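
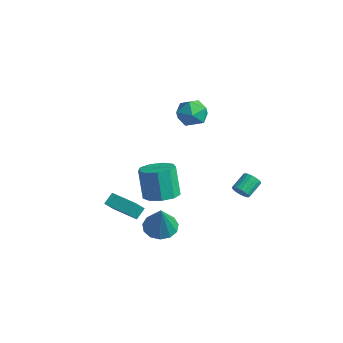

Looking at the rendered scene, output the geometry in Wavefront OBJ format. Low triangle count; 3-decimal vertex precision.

v 2.475 1.582 -0.849
v 2.681 1.866 -1.246
v 2.491 2.783 -0.688
v 2.285 2.498 -0.291
v 2.453 1.853 -1.303
v 2.262 2.77 -0.746
v 2.229 1.787 -1.271
v 2.038 2.704 -0.713
v 2.054 1.68 -1.154
v 1.863 2.597 -0.597
v 1.962 1.553 -0.978
v 1.771 2.47 -0.42
v 1.972 1.432 -0.775
v 1.781 2.349 -0.218
v 2.082 1.341 -0.588
v 1.891 2.258 -0.03
v 2.269 1.297 -0.452
v 2.079 2.214 0.106
v 2.498 1.31 -0.394
v 2.307 2.227 0.163
v 2.722 1.376 -0.427
v 2.531 2.293 0.131
v 2.897 1.483 -0.543
v 2.706 2.4 0.014
v 2.989 1.61 -0.72
v 2.798 2.527 -0.162
v 2.979 1.731 -0.922
v 2.788 2.648 -0.365
v 2.869 1.822 -1.11
v 2.678 2.739 -0.552
v -1.401 -0.54 -2.396
v -0.724 0.178 -2.233
v -1.282 0.299 -0.442
v -1.959 -0.42 -0.604
v -1.316 0.455 -2.436
v -1.874 0.576 -0.645
v -1.947 0.267 -2.62
v -2.505 0.388 -0.829
v -2.323 -0.299 -2.699
v -2.881 -0.178 -0.908
v -2.268 -0.978 -2.636
v -2.825 -0.857 -0.845
v -1.807 -1.452 -2.46
v -2.364 -1.331 -0.669
v -1.156 -1.5 -2.255
v -1.714 -1.379 -0.463
v -0.62 -1.098 -2.115
v -1.178 -0.977 -0.324
v -0.45 -0.436 -2.106
v -1.007 -0.315 -0.315
v 1.715 -2.923 -1.927
v 2.371 -3.419 -2.318
v 2.425 -3.417 -0.113
v 2.561 -2.946 -2.264
v 2.482 -2.465 -2.103
v 2.16 -2.13 -1.886
v 1.696 -2.047 -1.682
v 1.239 -2.242 -1.556
v 0.933 -2.654 -1.548
v 0.875 -3.151 -1.661
v 1.084 -3.575 -1.858
v 1.494 -3.793 -2.077
v 1.973 -3.735 -2.249
v -3.091 -2.999 -2.939
v -3.205 -2.408 -2.413
v -3.274 -2.311 -3.752
v -3.388 -1.72 -3.225
v -1.492 -2.64 -2.995
v -1.606 -2.049 -2.468
v -1.675 -1.952 -3.807
v -1.789 -1.361 -3.281
v -0.359 1.632 3.601
v 0.26 0.913 3.479
v -1.38 0.647 4.221
v -0.761 -0.072 4.099
v -0.58 0.611 4.744
v 0.052 1.22 4.361
v -1.172 0.34 3.339
v -0.54 0.949 2.956
v -0.242 0.114 3.317
v 0.124 0.282 4.185
v -1.244 1.278 3.515
v -0.878 1.446 4.383
f 2 1 5
f 2 5 3
f 3 5 6
f 3 6 4
f 5 1 7
f 5 7 6
f 6 7 8
f 6 8 4
f 7 1 9
f 7 9 8
f 8 9 10
f 8 10 4
f 9 1 11
f 9 11 10
f 10 11 12
f 10 12 4
f 11 1 13
f 11 13 12
f 12 13 14
f 12 14 4
f 13 1 15
f 13 15 14
f 14 15 16
f 14 16 4
f 15 1 17
f 15 17 16
f 16 17 18
f 16 18 4
f 17 1 19
f 17 19 18
f 18 19 20
f 18 20 4
f 19 1 21
f 19 21 20
f 20 21 22
f 20 22 4
f 21 1 23
f 21 23 22
f 22 23 24
f 22 24 4
f 23 1 25
f 23 25 24
f 24 25 26
f 24 26 4
f 25 1 27
f 25 27 26
f 26 27 28
f 26 28 4
f 27 1 29
f 27 29 28
f 28 29 30
f 28 30 4
f 29 1 2
f 29 2 30
f 30 2 3
f 30 3 4
f 32 31 35
f 32 35 33
f 33 35 36
f 33 36 34
f 35 31 37
f 35 37 36
f 36 37 38
f 36 38 34
f 37 31 39
f 37 39 38
f 38 39 40
f 38 40 34
f 39 31 41
f 39 41 40
f 40 41 42
f 40 42 34
f 41 31 43
f 41 43 42
f 42 43 44
f 42 44 34
f 43 31 45
f 43 45 44
f 44 45 46
f 44 46 34
f 45 31 47
f 45 47 46
f 46 47 48
f 46 48 34
f 47 31 49
f 47 49 48
f 48 49 50
f 48 50 34
f 49 31 32
f 49 32 50
f 50 32 33
f 50 33 34
f 52 51 54
f 52 54 53
f 54 51 55
f 54 55 53
f 55 51 56
f 55 56 53
f 56 51 57
f 56 57 53
f 57 51 58
f 57 58 53
f 58 51 59
f 58 59 53
f 59 51 60
f 59 60 53
f 60 51 61
f 60 61 53
f 61 51 62
f 61 62 53
f 62 51 63
f 62 63 53
f 63 51 52
f 63 52 53
f 65 67 64
f 68 65 64
f 64 67 66
f 66 68 64
f 65 71 67
f 69 65 68
f 69 71 65
f 67 71 66
f 70 68 66
f 66 71 70
f 70 69 68
f 71 69 70
f 72 83 77
f 72 77 73
f 72 73 79
f 72 79 82
f 72 82 83
f 73 77 81
f 77 83 76
f 83 82 74
f 82 79 78
f 79 73 80
f 75 81 76
f 75 76 74
f 75 74 78
f 75 78 80
f 75 80 81
f 76 81 77
f 74 76 83
f 78 74 82
f 80 78 79
f 81 80 73



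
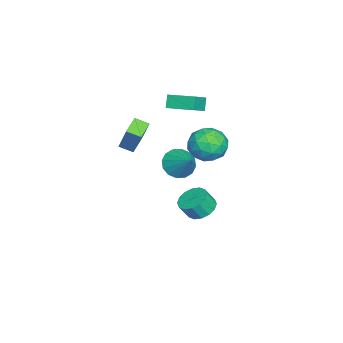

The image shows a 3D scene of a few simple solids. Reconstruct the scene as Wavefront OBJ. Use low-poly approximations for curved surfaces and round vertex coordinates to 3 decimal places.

v 0.235 3.438 3.34
v 1.293 3.327 2.941
v 0.027 1.613 3.299
v 1.085 1.502 2.9
v 0.914 1.85 3.967
v 1.043 2.978 3.993
v 0.277 1.962 2.247
v 0.406 3.09 2.273
v 1.318 2.414 2.266
v 1.712 2.345 3.329
v -0.392 2.595 2.911
v 0.002 2.526 3.974
v 0.782 3.543 3.144
v 0.538 1.397 3.096
v 0.438 1.602 3.723
v 1.059 1.537 3.489
v 0.635 3.338 3.762
v 1.257 3.272 3.528
v 1.035 2.404 4.131
v 0.063 1.668 2.712
v 0.685 1.602 2.478
v 0.261 3.403 2.751
v 0.882 3.338 2.517
v 0.285 2.536 2.109
v 1.419 2.941 2.513
v 1.297 1.868 2.489
v 0.822 2.139 2.105
v 0.898 2.802 2.12
v 1.65 2.9 3.138
v 1.528 1.828 3.113
v 1.428 2.032 3.741
v 1.504 2.696 3.756
v 1.666 2.364 2.741
v -0.208 3.112 3.127
v -0.33 2.04 3.102
v -0.184 2.244 2.484
v -0.108 2.908 2.499
v 0.023 3.072 3.751
v -0.099 1.999 3.727
v 0.422 2.138 4.12
v 0.498 2.801 4.135
v -0.346 2.576 3.499
v -0.054 0.804 1.003
v 0.343 1.231 0.24
v 0.974 1.696 2.037
v -0.039 1.524 0.367
v -0.424 1.623 0.665
v -0.71 1.503 1.053
v -0.821 1.196 1.427
v -0.726 0.784 1.688
v -0.451 0.377 1.765
v -0.07 0.085 1.638
v 0.315 -0.015 1.341
v 0.602 0.105 0.952
v 0.712 0.412 0.578
v 0.617 0.825 0.317
v -3.099 -2.757 0.96
v -2.382 -2.135 2.663
v -3.075 -1.943 0.653
v -2.358 -1.322 2.356
v -2.002 -2.938 0.564
v -1.285 -2.317 2.267
v -1.978 -2.125 0.257
v -1.261 -1.503 1.96
v -4.849 -0.323 3.216
v -3.801 -0.686 3.854
v -4.461 1.288 3.495
v -3.412 0.924 4.133
v -4.388 -0.304 2.467
v -3.339 -0.668 3.105
v -3.999 1.306 2.746
v -2.951 0.943 3.384
v -2.839 1.441 -4.25
v -1.957 1.626 -4.438
v -1.66 1.145 -3.518
v -2.541 0.959 -3.33
v -2.112 2.002 -4.191
v -1.815 1.521 -3.271
v -2.462 2.228 -3.96
v -2.165 1.747 -3.04
v -2.913 2.243 -3.806
v -2.615 1.762 -2.886
v -3.343 2.043 -3.772
v -3.046 1.562 -2.852
v -3.639 1.682 -3.865
v -3.341 1.2 -2.945
v -3.72 1.255 -4.062
v -3.423 0.774 -3.142
v -3.565 0.879 -4.309
v -3.268 0.398 -3.389
v -3.215 0.653 -4.54
v -2.918 0.172 -3.62
v -2.765 0.638 -4.694
v -2.467 0.157 -3.774
v -2.334 0.838 -4.728
v -2.037 0.357 -3.808
v -2.039 1.2 -4.635
v -1.741 0.718 -3.715
f 1 38 17
f 38 12 41
f 17 41 6
f 38 41 17
f 1 17 13
f 17 6 18
f 13 18 2
f 17 18 13
f 1 13 22
f 13 2 23
f 22 23 8
f 13 23 22
f 1 22 34
f 22 8 37
f 34 37 11
f 22 37 34
f 1 34 38
f 34 11 42
f 38 42 12
f 34 42 38
f 2 18 29
f 18 6 32
f 29 32 10
f 18 32 29
f 6 41 19
f 41 12 40
f 19 40 5
f 41 40 19
f 12 42 39
f 42 11 35
f 39 35 3
f 42 35 39
f 11 37 36
f 37 8 24
f 36 24 7
f 37 24 36
f 8 23 28
f 23 2 25
f 28 25 9
f 23 25 28
f 4 30 16
f 30 10 31
f 16 31 5
f 30 31 16
f 4 16 14
f 16 5 15
f 14 15 3
f 16 15 14
f 4 14 21
f 14 3 20
f 21 20 7
f 14 20 21
f 4 21 26
f 21 7 27
f 26 27 9
f 21 27 26
f 4 26 30
f 26 9 33
f 30 33 10
f 26 33 30
f 5 31 19
f 31 10 32
f 19 32 6
f 31 32 19
f 3 15 39
f 15 5 40
f 39 40 12
f 15 40 39
f 7 20 36
f 20 3 35
f 36 35 11
f 20 35 36
f 9 27 28
f 27 7 24
f 28 24 8
f 27 24 28
f 10 33 29
f 33 9 25
f 29 25 2
f 33 25 29
f 44 43 46
f 44 46 45
f 46 43 47
f 46 47 45
f 47 43 48
f 47 48 45
f 48 43 49
f 48 49 45
f 49 43 50
f 49 50 45
f 50 43 51
f 50 51 45
f 51 43 52
f 51 52 45
f 52 43 53
f 52 53 45
f 53 43 54
f 53 54 45
f 54 43 55
f 54 55 45
f 55 43 56
f 55 56 45
f 56 43 44
f 56 44 45
f 58 60 57
f 61 58 57
f 57 60 59
f 59 61 57
f 58 64 60
f 62 58 61
f 62 64 58
f 60 64 59
f 63 61 59
f 59 64 63
f 63 62 61
f 64 62 63
f 66 68 65
f 69 66 65
f 65 68 67
f 67 69 65
f 66 72 68
f 70 66 69
f 70 72 66
f 68 72 67
f 71 69 67
f 67 72 71
f 71 70 69
f 72 70 71
f 74 73 77
f 74 77 75
f 75 77 78
f 75 78 76
f 77 73 79
f 77 79 78
f 78 79 80
f 78 80 76
f 79 73 81
f 79 81 80
f 80 81 82
f 80 82 76
f 81 73 83
f 81 83 82
f 82 83 84
f 82 84 76
f 83 73 85
f 83 85 84
f 84 85 86
f 84 86 76
f 85 73 87
f 85 87 86
f 86 87 88
f 86 88 76
f 87 73 89
f 87 89 88
f 88 89 90
f 88 90 76
f 89 73 91
f 89 91 90
f 90 91 92
f 90 92 76
f 91 73 93
f 91 93 92
f 92 93 94
f 92 94 76
f 93 73 95
f 93 95 94
f 94 95 96
f 94 96 76
f 95 73 97
f 95 97 96
f 96 97 98
f 96 98 76
f 97 73 74
f 97 74 98
f 98 74 75
f 98 75 76



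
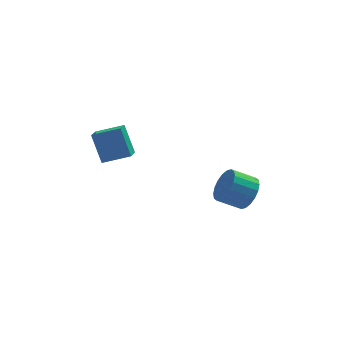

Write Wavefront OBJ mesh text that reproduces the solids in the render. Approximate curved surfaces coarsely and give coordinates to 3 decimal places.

v -4.514 -1.388 2.492
v -4.957 -0.567 4.066
v -4.215 -0.325 2.022
v -4.658 0.496 3.597
v -3.042 -1.576 3.003
v -3.485 -0.755 4.578
v -2.743 -0.513 2.534
v -3.186 0.308 4.108
v 3.133 -0.868 -0.916
v 3.641 -1.192 -0.032
v 2.356 -1.157 0.72
v 1.847 -0.832 -0.164
v 3.671 -0.718 -0.004
v 2.386 -0.682 0.749
v 3.594 -0.273 -0.156
v 2.309 -0.238 0.597
v 3.426 0.054 -0.459
v 2.141 0.089 0.294
v 3.2 0.198 -0.852
v 1.914 0.234 -0.099
v 2.96 0.131 -1.258
v 1.675 0.167 -0.505
v 2.755 -0.133 -1.596
v 1.469 -0.098 -0.844
v 2.624 -0.543 -1.8
v 1.339 -0.508 -1.048
v 2.594 -1.018 -1.829
v 1.309 -0.982 -1.076
v 2.671 -1.462 -1.677
v 1.386 -1.427 -0.924
v 2.839 -1.789 -1.374
v 1.554 -1.754 -0.621
v 3.066 -1.934 -0.981
v 1.78 -1.898 -0.228
v 3.305 -1.867 -0.575
v 2.02 -1.831 0.178
v 3.511 -1.602 -0.236
v 2.225 -1.567 0.516
f 2 4 1
f 5 2 1
f 1 4 3
f 3 5 1
f 2 8 4
f 6 2 5
f 6 8 2
f 4 8 3
f 7 5 3
f 3 8 7
f 7 6 5
f 8 6 7
f 10 9 13
f 10 13 11
f 11 13 14
f 11 14 12
f 13 9 15
f 13 15 14
f 14 15 16
f 14 16 12
f 15 9 17
f 15 17 16
f 16 17 18
f 16 18 12
f 17 9 19
f 17 19 18
f 18 19 20
f 18 20 12
f 19 9 21
f 19 21 20
f 20 21 22
f 20 22 12
f 21 9 23
f 21 23 22
f 22 23 24
f 22 24 12
f 23 9 25
f 23 25 24
f 24 25 26
f 24 26 12
f 25 9 27
f 25 27 26
f 26 27 28
f 26 28 12
f 27 9 29
f 27 29 28
f 28 29 30
f 28 30 12
f 29 9 31
f 29 31 30
f 30 31 32
f 30 32 12
f 31 9 33
f 31 33 32
f 32 33 34
f 32 34 12
f 33 9 35
f 33 35 34
f 34 35 36
f 34 36 12
f 35 9 37
f 35 37 36
f 36 37 38
f 36 38 12
f 37 9 10
f 37 10 38
f 38 10 11
f 38 11 12



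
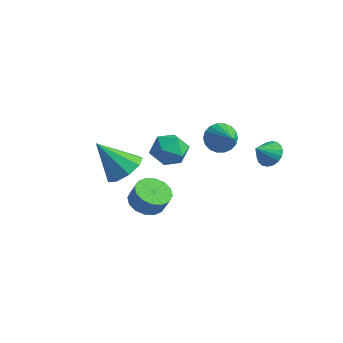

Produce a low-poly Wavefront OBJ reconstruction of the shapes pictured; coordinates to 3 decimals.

v 3.128 1.992 0.429
v 3.482 2.377 0.98
v 2.932 1.168 1.131
v 3.161 2.48 1.011
v 2.834 2.486 0.927
v 2.565 2.394 0.744
v 2.407 2.222 0.499
v 2.392 2.005 0.24
v 2.523 1.786 0.018
v 2.773 1.607 -0.122
v 3.094 1.504 -0.153
v 3.422 1.498 -0.069
v 3.691 1.59 0.114
v 3.849 1.762 0.36
v 3.864 1.979 0.618
v 3.733 2.199 0.84
v 0.44 1.612 0.505
v 0.966 1.801 -0.161
v 1.78 0.948 1.375
v 0.984 2.121 0.056
v 0.894 2.34 0.362
v 0.714 2.415 0.697
v 0.48 2.331 0.993
v 0.238 2.105 1.193
v 0.036 1.781 1.257
v -0.086 1.423 1.172
v -0.104 1.103 0.955
v -0.014 0.884 0.649
v 0.166 0.809 0.314
v 0.4 0.893 0.017
v 0.642 1.12 -0.183
v 0.844 1.444 -0.246
v -0.86 -3.604 0.416
v -0.011 -3.518 1.028
v -1.96 -4.316 2.044
v -0.386 -2.906 1.042
v -0.984 -2.62 0.763
v -1.523 -2.795 0.322
v -1.752 -3.348 -0.075
v -1.563 -4.021 -0.242
v -1.046 -4.499 -0.101
v -0.441 -4.557 0.282
v -0.032 -4.17 0.728
v -0.487 -2.574 -2.237
v 0.334 -2.411 -2.642
v 0.789 -2.383 -1.707
v -0.033 -2.546 -1.303
v 0.145 -1.976 -2.563
v 0.6 -1.947 -1.629
v -0.213 -1.7 -2.398
v 0.241 -1.671 -1.463
v -0.645 -1.659 -2.189
v -0.19 -1.63 -1.254
v -1.035 -1.863 -1.993
v -0.58 -1.835 -1.058
v -1.278 -2.258 -1.863
v -0.823 -2.229 -0.928
v -1.309 -2.737 -1.833
v -0.854 -2.709 -0.898
v -1.12 -3.173 -1.911
v -0.665 -3.144 -0.977
v -0.761 -3.449 -2.077
v -0.307 -3.42 -1.142
v -0.33 -3.49 -2.286
v 0.125 -3.461 -1.351
v 0.06 -3.285 -2.482
v 0.515 -3.257 -1.547
v 0.303 -2.891 -2.612
v 0.758 -2.862 -1.677
v -2.386 1.983 -2.791
v -1.959 1.572 -1.897
v -3.961 1.928 -2.063
v -3.534 1.517 -1.169
v -3.33 2.534 -1.443
v -2.357 2.568 -1.892
v -3.563 0.932 -2.068
v -2.59 0.966 -2.517
v -2.686 0.922 -1.45
v -2.542 1.912 -1.064
v -3.378 1.588 -2.896
v -3.234 2.578 -2.51
f 2 1 4
f 2 4 3
f 4 1 5
f 4 5 3
f 5 1 6
f 5 6 3
f 6 1 7
f 6 7 3
f 7 1 8
f 7 8 3
f 8 1 9
f 8 9 3
f 9 1 10
f 9 10 3
f 10 1 11
f 10 11 3
f 11 1 12
f 11 12 3
f 12 1 13
f 12 13 3
f 13 1 14
f 13 14 3
f 14 1 15
f 14 15 3
f 15 1 16
f 15 16 3
f 16 1 2
f 16 2 3
f 18 17 20
f 18 20 19
f 20 17 21
f 20 21 19
f 21 17 22
f 21 22 19
f 22 17 23
f 22 23 19
f 23 17 24
f 23 24 19
f 24 17 25
f 24 25 19
f 25 17 26
f 25 26 19
f 26 17 27
f 26 27 19
f 27 17 28
f 27 28 19
f 28 17 29
f 28 29 19
f 29 17 30
f 29 30 19
f 30 17 31
f 30 31 19
f 31 17 32
f 31 32 19
f 32 17 18
f 32 18 19
f 34 33 36
f 34 36 35
f 36 33 37
f 36 37 35
f 37 33 38
f 37 38 35
f 38 33 39
f 38 39 35
f 39 33 40
f 39 40 35
f 40 33 41
f 40 41 35
f 41 33 42
f 41 42 35
f 42 33 43
f 42 43 35
f 43 33 34
f 43 34 35
f 45 44 48
f 45 48 46
f 46 48 49
f 46 49 47
f 48 44 50
f 48 50 49
f 49 50 51
f 49 51 47
f 50 44 52
f 50 52 51
f 51 52 53
f 51 53 47
f 52 44 54
f 52 54 53
f 53 54 55
f 53 55 47
f 54 44 56
f 54 56 55
f 55 56 57
f 55 57 47
f 56 44 58
f 56 58 57
f 57 58 59
f 57 59 47
f 58 44 60
f 58 60 59
f 59 60 61
f 59 61 47
f 60 44 62
f 60 62 61
f 61 62 63
f 61 63 47
f 62 44 64
f 62 64 63
f 63 64 65
f 63 65 47
f 64 44 66
f 64 66 65
f 65 66 67
f 65 67 47
f 66 44 68
f 66 68 67
f 67 68 69
f 67 69 47
f 68 44 45
f 68 45 69
f 69 45 46
f 69 46 47
f 70 81 75
f 70 75 71
f 70 71 77
f 70 77 80
f 70 80 81
f 71 75 79
f 75 81 74
f 81 80 72
f 80 77 76
f 77 71 78
f 73 79 74
f 73 74 72
f 73 72 76
f 73 76 78
f 73 78 79
f 74 79 75
f 72 74 81
f 76 72 80
f 78 76 77
f 79 78 71



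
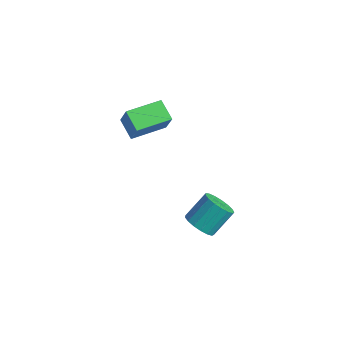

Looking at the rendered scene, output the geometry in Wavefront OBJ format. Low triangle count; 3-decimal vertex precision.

v 2.326 -1.919 -2.425
v 3.034 -1.613 -2.849
v 3.181 -0.415 -1.739
v 2.474 -0.721 -1.315
v 2.713 -1.408 -3.028
v 2.86 -0.21 -1.918
v 2.303 -1.32 -3.069
v 2.45 -0.122 -1.959
v 1.898 -1.369 -2.962
v 2.046 -0.171 -1.852
v 1.592 -1.544 -2.732
v 1.739 -0.346 -1.622
v 1.454 -1.805 -2.432
v 1.601 -0.607 -1.322
v 1.515 -2.092 -2.13
v 1.663 -0.894 -1.02
v 1.763 -2.34 -1.896
v 1.91 -1.142 -0.786
v 2.139 -2.491 -1.783
v 2.287 -1.293 -0.673
v 2.559 -2.511 -1.817
v 2.706 -1.313 -0.707
v 2.925 -2.396 -1.99
v 3.072 -1.197 -0.88
v 3.154 -2.171 -2.263
v 3.301 -0.973 -1.153
v 3.193 -1.889 -2.573
v 3.341 -0.69 -1.463
v -4.973 -0.663 -0.227
v -4.363 -0.788 1.026
v -4.521 1.295 -0.253
v -3.911 1.17 1.001
v -3.849 -0.93 -0.801
v -3.239 -1.055 0.453
v -3.397 1.028 -0.826
v -2.787 0.903 0.427
f 2 1 5
f 2 5 3
f 3 5 6
f 3 6 4
f 5 1 7
f 5 7 6
f 6 7 8
f 6 8 4
f 7 1 9
f 7 9 8
f 8 9 10
f 8 10 4
f 9 1 11
f 9 11 10
f 10 11 12
f 10 12 4
f 11 1 13
f 11 13 12
f 12 13 14
f 12 14 4
f 13 1 15
f 13 15 14
f 14 15 16
f 14 16 4
f 15 1 17
f 15 17 16
f 16 17 18
f 16 18 4
f 17 1 19
f 17 19 18
f 18 19 20
f 18 20 4
f 19 1 21
f 19 21 20
f 20 21 22
f 20 22 4
f 21 1 23
f 21 23 22
f 22 23 24
f 22 24 4
f 23 1 25
f 23 25 24
f 24 25 26
f 24 26 4
f 25 1 27
f 25 27 26
f 26 27 28
f 26 28 4
f 27 1 2
f 27 2 28
f 28 2 3
f 28 3 4
f 30 32 29
f 33 30 29
f 29 32 31
f 31 33 29
f 30 36 32
f 34 30 33
f 34 36 30
f 32 36 31
f 35 33 31
f 31 36 35
f 35 34 33
f 36 34 35



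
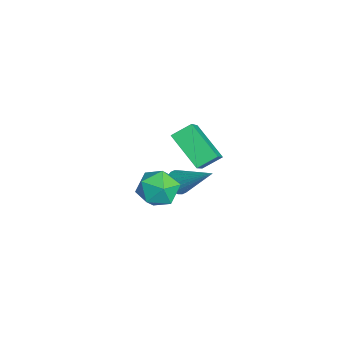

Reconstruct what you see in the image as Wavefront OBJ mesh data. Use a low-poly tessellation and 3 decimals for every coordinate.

v 0.28 0.896 1.983
v 0.103 1.69 2.433
v 1.398 1.733 0.945
v 1.22 2.527 1.395
v 1.72 0.513 3.225
v 1.542 1.307 3.675
v 2.837 1.35 2.187
v 2.66 2.144 2.637
v -1.459 1.138 -2.234
v -0.969 1.067 -2.556
v -0.421 2.362 -0.926
v -1.062 1.252 -2.656
v -1.215 1.421 -2.691
v -1.405 1.546 -2.658
v -1.603 1.609 -2.559
v -1.78 1.601 -2.412
v -1.907 1.522 -2.237
v -1.966 1.385 -2.062
v -1.948 1.21 -1.913
v -1.856 1.024 -1.813
v -1.703 0.856 -1.777
v -1.512 0.731 -1.811
v -1.314 0.668 -1.909
v -1.138 0.676 -2.057
v -1.01 0.755 -2.232
v -0.951 0.892 -2.407
v 1.857 -0.192 0.386
v 2.367 0.577 0.32
v 2.733 -0.677 1.5
v 3.243 0.092 1.434
v 2.375 0.139 1.751
v 1.834 0.438 1.063
v 3.266 -0.538 0.757
v 2.725 -0.239 0.069
v 3.238 0.363 0.549
v 2.687 0.781 1.163
v 2.413 -0.881 0.657
v 1.862 -0.463 1.271
f 2 4 1
f 5 2 1
f 1 4 3
f 3 5 1
f 2 8 4
f 6 2 5
f 6 8 2
f 4 8 3
f 7 5 3
f 3 8 7
f 7 6 5
f 8 6 7
f 10 9 12
f 10 12 11
f 12 9 13
f 12 13 11
f 13 9 14
f 13 14 11
f 14 9 15
f 14 15 11
f 15 9 16
f 15 16 11
f 16 9 17
f 16 17 11
f 17 9 18
f 17 18 11
f 18 9 19
f 18 19 11
f 19 9 20
f 19 20 11
f 20 9 21
f 20 21 11
f 21 9 22
f 21 22 11
f 22 9 23
f 22 23 11
f 23 9 24
f 23 24 11
f 24 9 25
f 24 25 11
f 25 9 26
f 25 26 11
f 26 9 10
f 26 10 11
f 27 38 32
f 27 32 28
f 27 28 34
f 27 34 37
f 27 37 38
f 28 32 36
f 32 38 31
f 38 37 29
f 37 34 33
f 34 28 35
f 30 36 31
f 30 31 29
f 30 29 33
f 30 33 35
f 30 35 36
f 31 36 32
f 29 31 38
f 33 29 37
f 35 33 34
f 36 35 28



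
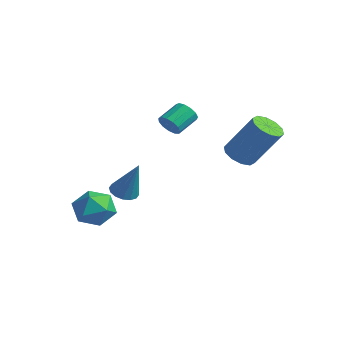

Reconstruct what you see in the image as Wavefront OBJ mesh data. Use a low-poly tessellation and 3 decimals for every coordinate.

v 1.426 -3.38 0.461
v 1.767 -2.893 0.25
v 2.234 -3.22 2.139
v 1.494 -2.76 0.369
v 1.203 -2.793 0.512
v 0.971 -2.983 0.642
v 0.862 -3.279 0.723
v 0.904 -3.603 0.733
v 1.085 -3.866 0.671
v 1.358 -3.999 0.552
v 1.65 -3.966 0.409
v 1.881 -3.776 0.279
v 1.99 -3.48 0.199
v 1.948 -3.157 0.188
v 3.102 1.152 1.892
v 3.543 1.596 1.48
v 4.54 2.253 3.256
v 4.098 1.808 3.668
v 3.168 1.839 1.6
v 4.165 2.496 3.376
v 2.767 1.82 1.832
v 3.764 2.477 3.608
v 2.494 1.546 2.087
v 3.491 2.203 3.863
v 2.453 1.121 2.267
v 3.45 1.778 4.043
v 2.66 0.707 2.304
v 3.657 1.364 4.08
v 3.035 0.464 2.184
v 4.032 1.121 3.96
v 3.436 0.483 1.952
v 4.433 1.14 3.728
v 3.709 0.757 1.697
v 4.706 1.414 3.473
v 3.75 1.182 1.517
v 4.747 1.839 3.293
v 1.393 -1.106 3.536
v 1.7 -0.845 3.119
v 1.593 0.126 3.646
v 1.287 -0.134 4.064
v 1.387 -0.829 3.026
v 1.28 0.142 3.554
v 1.076 -0.901 3.096
v 0.969 0.07 3.623
v 0.866 -1.038 3.305
v 0.759 -0.067 3.833
v 0.823 -1.196 3.588
v 0.716 -0.225 4.115
v 0.961 -1.326 3.855
v 0.854 -0.355 4.382
v 1.237 -1.385 4.02
v 1.13 -0.414 4.547
v 1.562 -1.356 4.032
v 1.455 -0.385 4.559
v 1.834 -1.247 3.886
v 1.727 -0.276 4.413
v 1.966 -1.093 3.63
v 1.859 -0.122 4.157
v 1.916 -0.943 3.344
v 1.809 0.028 3.871
v -1.117 -2.867 -2.244
v -0.355 -2.496 -1.677
v -1.405 -4.024 -1.103
v -0.643 -3.653 -0.536
v -1.498 -3.111 -0.657
v -1.32 -2.396 -1.362
v -0.44 -4.124 -1.418
v -0.262 -3.409 -2.123
v 0.064 -3.274 -1.166
v -0.59 -2.648 -0.696
v -1.17 -3.872 -2.084
v -1.824 -3.246 -1.614
f 2 1 4
f 2 4 3
f 4 1 5
f 4 5 3
f 5 1 6
f 5 6 3
f 6 1 7
f 6 7 3
f 7 1 8
f 7 8 3
f 8 1 9
f 8 9 3
f 9 1 10
f 9 10 3
f 10 1 11
f 10 11 3
f 11 1 12
f 11 12 3
f 12 1 13
f 12 13 3
f 13 1 14
f 13 14 3
f 14 1 2
f 14 2 3
f 16 15 19
f 16 19 17
f 17 19 20
f 17 20 18
f 19 15 21
f 19 21 20
f 20 21 22
f 20 22 18
f 21 15 23
f 21 23 22
f 22 23 24
f 22 24 18
f 23 15 25
f 23 25 24
f 24 25 26
f 24 26 18
f 25 15 27
f 25 27 26
f 26 27 28
f 26 28 18
f 27 15 29
f 27 29 28
f 28 29 30
f 28 30 18
f 29 15 31
f 29 31 30
f 30 31 32
f 30 32 18
f 31 15 33
f 31 33 32
f 32 33 34
f 32 34 18
f 33 15 35
f 33 35 34
f 34 35 36
f 34 36 18
f 35 15 16
f 35 16 36
f 36 16 17
f 36 17 18
f 38 37 41
f 38 41 39
f 39 41 42
f 39 42 40
f 41 37 43
f 41 43 42
f 42 43 44
f 42 44 40
f 43 37 45
f 43 45 44
f 44 45 46
f 44 46 40
f 45 37 47
f 45 47 46
f 46 47 48
f 46 48 40
f 47 37 49
f 47 49 48
f 48 49 50
f 48 50 40
f 49 37 51
f 49 51 50
f 50 51 52
f 50 52 40
f 51 37 53
f 51 53 52
f 52 53 54
f 52 54 40
f 53 37 55
f 53 55 54
f 54 55 56
f 54 56 40
f 55 37 57
f 55 57 56
f 56 57 58
f 56 58 40
f 57 37 59
f 57 59 58
f 58 59 60
f 58 60 40
f 59 37 38
f 59 38 60
f 60 38 39
f 60 39 40
f 61 72 66
f 61 66 62
f 61 62 68
f 61 68 71
f 61 71 72
f 62 66 70
f 66 72 65
f 72 71 63
f 71 68 67
f 68 62 69
f 64 70 65
f 64 65 63
f 64 63 67
f 64 67 69
f 64 69 70
f 65 70 66
f 63 65 72
f 67 63 71
f 69 67 68
f 70 69 62



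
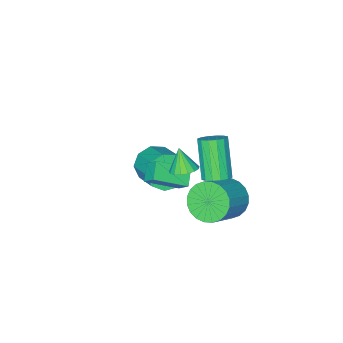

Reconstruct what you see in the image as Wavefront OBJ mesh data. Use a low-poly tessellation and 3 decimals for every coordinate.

v 1.122 3.62 0.789
v 1.551 3.104 0.628
v 0.946 2.064 2.349
v 0.518 2.58 2.511
v 1.745 3.325 0.83
v 1.14 2.285 2.551
v 1.772 3.626 1.021
v 1.167 2.586 2.742
v 1.625 3.925 1.15
v 1.021 2.885 2.871
v 1.344 4.142 1.183
v 0.739 3.102 2.904
v 1.003 4.219 1.11
v 0.398 3.179 2.831
v 0.694 4.136 0.951
v 0.089 3.096 2.672
v 0.5 3.915 0.749
v -0.105 2.875 2.47
v 0.473 3.614 0.558
v -0.132 2.574 2.279
v 0.619 3.315 0.429
v 0.015 2.275 2.15
v 0.901 3.098 0.396
v 0.296 2.058 2.117
v 1.242 3.021 0.469
v 0.637 1.981 2.19
v -0.165 -2.399 -3.667
v 0.396 -2.942 -2.964
v 0.845 -1.424 -2.15
v 0.285 -0.881 -2.853
v 0.81 -2.764 -3.524
v 1.259 -1.246 -2.71
v 0.767 -2.415 -4.151
v 1.216 -0.897 -3.337
v 0.289 -2.059 -4.551
v 0.738 -0.541 -3.737
v -0.402 -1.862 -4.538
v 0.047 -0.344 -3.724
v -0.981 -1.916 -4.117
v -0.532 -0.398 -3.303
v -1.179 -2.196 -3.486
v -0.73 -0.678 -2.672
v -0.902 -2.571 -2.939
v -0.452 -1.053 -2.125
v -0.28 -2.866 -2.733
v 0.17 -1.348 -1.919
v 1.273 1.181 -1.813
v 0.656 0.611 -1.271
v 1.246 1.817 -1.177
v 0.628 1.247 -0.635
v 2.672 0.433 -1.005
v 2.054 -0.137 -0.463
v 2.644 1.069 -0.369
v 2.027 0.499 0.173
v 2.57 3.14 1.954
v 3.073 3.511 2.194
v 2.45 2.62 3.006
v 2.812 3.689 2.252
v 2.495 3.74 2.242
v 2.196 3.654 2.166
v 1.982 3.451 2.041
v 1.903 3.176 1.896
v 1.976 2.893 1.764
v 2.186 2.666 1.676
v 2.483 2.548 1.652
v 2.8 2.566 1.696
v 3.064 2.715 1.8
v 3.215 2.962 1.939
v 3.218 3.249 2.081
v -0.229 2.804 -2.231
v 0.285 3.14 -3.12
v 1.783 3.552 -2.097
v 1.269 3.216 -1.209
v 0.1 3.496 -2.992
v 1.598 3.909 -1.97
v -0.135 3.747 -2.749
v 1.363 4.16 -1.726
v -0.385 3.855 -2.427
v 1.113 4.267 -1.404
v -0.611 3.802 -2.075
v 0.887 4.214 -1.052
v -0.778 3.597 -1.747
v 0.72 4.01 -0.724
v -0.862 3.272 -1.492
v 0.636 3.684 -0.47
v -0.85 2.875 -1.351
v 0.648 3.288 -0.328
v -0.743 2.468 -1.343
v 0.755 2.88 -0.32
v -0.558 2.111 -1.47
v 0.94 2.524 -0.448
v -0.323 1.86 -1.714
v 1.175 2.273 -0.691
v -0.073 1.753 -2.036
v 1.425 2.165 -1.013
v 0.153 1.806 -2.388
v 1.651 2.218 -1.365
v 0.32 2.01 -2.716
v 1.818 2.423 -1.693
v 0.404 2.336 -2.97
v 1.902 2.748 -1.948
v 0.392 2.732 -3.112
v 1.89 3.145 -2.089
f 2 1 5
f 2 5 3
f 3 5 6
f 3 6 4
f 5 1 7
f 5 7 6
f 6 7 8
f 6 8 4
f 7 1 9
f 7 9 8
f 8 9 10
f 8 10 4
f 9 1 11
f 9 11 10
f 10 11 12
f 10 12 4
f 11 1 13
f 11 13 12
f 12 13 14
f 12 14 4
f 13 1 15
f 13 15 14
f 14 15 16
f 14 16 4
f 15 1 17
f 15 17 16
f 16 17 18
f 16 18 4
f 17 1 19
f 17 19 18
f 18 19 20
f 18 20 4
f 19 1 21
f 19 21 20
f 20 21 22
f 20 22 4
f 21 1 23
f 21 23 22
f 22 23 24
f 22 24 4
f 23 1 25
f 23 25 24
f 24 25 26
f 24 26 4
f 25 1 2
f 25 2 26
f 26 2 3
f 26 3 4
f 28 27 31
f 28 31 29
f 29 31 32
f 29 32 30
f 31 27 33
f 31 33 32
f 32 33 34
f 32 34 30
f 33 27 35
f 33 35 34
f 34 35 36
f 34 36 30
f 35 27 37
f 35 37 36
f 36 37 38
f 36 38 30
f 37 27 39
f 37 39 38
f 38 39 40
f 38 40 30
f 39 27 41
f 39 41 40
f 40 41 42
f 40 42 30
f 41 27 43
f 41 43 42
f 42 43 44
f 42 44 30
f 43 27 45
f 43 45 44
f 44 45 46
f 44 46 30
f 45 27 28
f 45 28 46
f 46 28 29
f 46 29 30
f 48 50 47
f 51 48 47
f 47 50 49
f 49 51 47
f 48 54 50
f 52 48 51
f 52 54 48
f 50 54 49
f 53 51 49
f 49 54 53
f 53 52 51
f 54 52 53
f 56 55 58
f 56 58 57
f 58 55 59
f 58 59 57
f 59 55 60
f 59 60 57
f 60 55 61
f 60 61 57
f 61 55 62
f 61 62 57
f 62 55 63
f 62 63 57
f 63 55 64
f 63 64 57
f 64 55 65
f 64 65 57
f 65 55 66
f 65 66 57
f 66 55 67
f 66 67 57
f 67 55 68
f 67 68 57
f 68 55 69
f 68 69 57
f 69 55 56
f 69 56 57
f 71 70 74
f 71 74 72
f 72 74 75
f 72 75 73
f 74 70 76
f 74 76 75
f 75 76 77
f 75 77 73
f 76 70 78
f 76 78 77
f 77 78 79
f 77 79 73
f 78 70 80
f 78 80 79
f 79 80 81
f 79 81 73
f 80 70 82
f 80 82 81
f 81 82 83
f 81 83 73
f 82 70 84
f 82 84 83
f 83 84 85
f 83 85 73
f 84 70 86
f 84 86 85
f 85 86 87
f 85 87 73
f 86 70 88
f 86 88 87
f 87 88 89
f 87 89 73
f 88 70 90
f 88 90 89
f 89 90 91
f 89 91 73
f 90 70 92
f 90 92 91
f 91 92 93
f 91 93 73
f 92 70 94
f 92 94 93
f 93 94 95
f 93 95 73
f 94 70 96
f 94 96 95
f 95 96 97
f 95 97 73
f 96 70 98
f 96 98 97
f 97 98 99
f 97 99 73
f 98 70 100
f 98 100 99
f 99 100 101
f 99 101 73
f 100 70 102
f 100 102 101
f 101 102 103
f 101 103 73
f 102 70 71
f 102 71 103
f 103 71 72
f 103 72 73



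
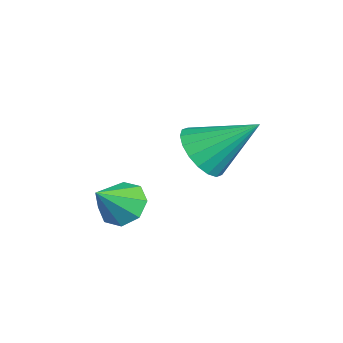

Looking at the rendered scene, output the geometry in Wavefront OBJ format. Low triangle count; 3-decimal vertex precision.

v -2.554 -2.738 -2.717
v -2.039 -2.807 -3.156
v -1.966 -3.402 -1.923
v -1.985 -2.391 -2.848
v -2.263 -2.178 -2.464
v -2.712 -2.293 -2.227
v -3.069 -2.669 -2.278
v -3.124 -3.086 -2.585
v -2.845 -3.298 -2.97
v -2.396 -3.183 -3.206
v -3.49 -0.754 -1.605
v -2.8 -1.149 -1.335
v -3.15 0.574 -0.535
v -2.673 -0.949 -1.624
v -2.708 -0.71 -1.909
v -2.898 -0.48 -2.134
v -3.205 -0.304 -2.255
v -3.569 -0.217 -2.247
v -3.917 -0.237 -2.111
v -4.18 -0.359 -1.876
v -4.307 -0.56 -1.587
v -4.272 -0.799 -1.302
v -4.082 -1.029 -1.077
v -3.775 -1.205 -0.956
v -3.412 -1.291 -0.964
v -3.064 -1.272 -1.1
f 2 1 4
f 2 4 3
f 4 1 5
f 4 5 3
f 5 1 6
f 5 6 3
f 6 1 7
f 6 7 3
f 7 1 8
f 7 8 3
f 8 1 9
f 8 9 3
f 9 1 10
f 9 10 3
f 10 1 2
f 10 2 3
f 12 11 14
f 12 14 13
f 14 11 15
f 14 15 13
f 15 11 16
f 15 16 13
f 16 11 17
f 16 17 13
f 17 11 18
f 17 18 13
f 18 11 19
f 18 19 13
f 19 11 20
f 19 20 13
f 20 11 21
f 20 21 13
f 21 11 22
f 21 22 13
f 22 11 23
f 22 23 13
f 23 11 24
f 23 24 13
f 24 11 25
f 24 25 13
f 25 11 26
f 25 26 13
f 26 11 12
f 26 12 13



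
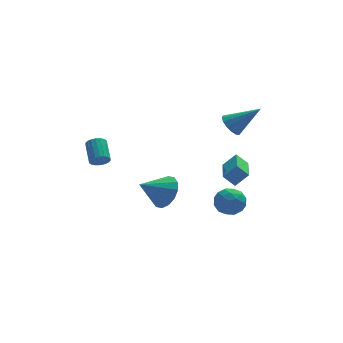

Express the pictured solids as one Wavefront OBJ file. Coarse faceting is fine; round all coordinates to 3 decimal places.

v -1.136 -1.56 -0.021
v -0.64 -1.332 0.769
v -2.404 -1.72 0.821
v -0.811 -0.899 0.594
v -1.069 -0.643 0.255
v -1.344 -0.633 -0.159
v -1.564 -0.872 -0.535
v -1.67 -1.295 -0.774
v -1.632 -1.789 -0.811
v -1.461 -2.222 -0.636
v -1.204 -2.477 -0.297
v -0.928 -2.487 0.117
v -0.708 -2.249 0.493
v -0.603 -1.826 0.732
v 1.809 0.38 -2.198
v 2.334 0.523 -2.853
v 2.626 -0.643 -1.767
v 3.151 -0.5 -2.422
v 3.089 0.071 -1.793
v 2.584 0.703 -2.059
v 2.376 -0.823 -2.561
v 1.871 -0.191 -2.827
v 2.684 -0.22 -3.077
v 3.126 0.332 -2.602
v 1.834 -0.452 -2.018
v 2.276 0.1 -1.543
v 2 0.541 -2.563
v 2.96 -0.661 -2.057
v 2.924 -0.326 -1.687
v 3.233 -0.241 -2.072
v 2.147 0.647 -2.097
v 2.456 0.731 -2.481
v 2.899 0.465 -1.858
v 2.504 -0.851 -2.139
v 2.813 -0.767 -2.523
v 1.727 0.121 -2.548
v 2.036 0.206 -2.933
v 2.061 -0.585 -2.762
v 2.514 0.189 -3.08
v 2.995 -0.412 -2.827
v 2.539 -0.602 -2.909
v 2.242 -0.231 -3.065
v 2.774 0.513 -2.801
v 3.254 -0.088 -2.548
v 3.218 0.248 -2.178
v 2.921 0.619 -2.334
v 2.98 0.077 -2.933
v 1.706 -0.032 -2.072
v 2.186 -0.633 -1.819
v 2.039 -0.739 -2.286
v 1.742 -0.368 -2.442
v 1.965 0.292 -1.793
v 2.446 -0.309 -1.54
v 2.718 0.111 -1.555
v 2.421 0.482 -1.711
v 1.98 -0.197 -1.687
v 2.528 -0.688 -0.777
v 2.002 -0.408 -0.228
v 3.07 1.188 -1.212
v 2.544 1.467 -0.664
v 3.196 -0.727 -0.116
v 2.67 -0.448 0.432
v 3.738 1.148 -0.552
v 3.212 1.428 -0.003
v -3.666 0.935 0.996
v -3.395 1.133 0.598
v -3.324 2.222 1.187
v -3.594 2.025 1.584
v -3.614 1.179 0.539
v -3.543 2.268 1.128
v -3.843 1.177 0.571
v -3.772 2.266 1.159
v -4.037 1.127 0.686
v -3.966 2.216 1.275
v -4.158 1.039 0.864
v -4.086 2.128 1.452
v -4.181 0.931 1.067
v -4.109 2.02 1.655
v -4.102 0.823 1.256
v -4.03 1.912 1.845
v -3.936 0.738 1.393
v -3.865 1.827 1.982
v -3.717 0.692 1.452
v -3.646 1.781 2.041
v -3.488 0.694 1.421
v -3.417 1.783 2.009
v -3.294 0.744 1.305
v -3.223 1.833 1.894
v -3.174 0.832 1.128
v -3.102 1.921 1.716
v -3.151 0.94 0.925
v -3.079 2.029 1.513
v -3.23 1.048 0.735
v -3.158 2.137 1.324
v 2.402 -0.298 3.225
v 2.86 -0.068 2.778
v 3.718 -0.682 4.375
v 2.773 0.213 2.971
v 2.586 0.357 3.233
v 2.35 0.326 3.492
v 2.128 0.127 3.68
v 1.98 -0.185 3.745
v 1.944 -0.527 3.671
v 2.031 -0.808 3.478
v 2.218 -0.952 3.216
v 2.454 -0.921 2.957
v 2.676 -0.722 2.769
v 2.825 -0.41 2.704
f 2 1 4
f 2 4 3
f 4 1 5
f 4 5 3
f 5 1 6
f 5 6 3
f 6 1 7
f 6 7 3
f 7 1 8
f 7 8 3
f 8 1 9
f 8 9 3
f 9 1 10
f 9 10 3
f 10 1 11
f 10 11 3
f 11 1 12
f 11 12 3
f 12 1 13
f 12 13 3
f 13 1 14
f 13 14 3
f 14 1 2
f 14 2 3
f 15 52 31
f 52 26 55
f 31 55 20
f 52 55 31
f 15 31 27
f 31 20 32
f 27 32 16
f 31 32 27
f 15 27 36
f 27 16 37
f 36 37 22
f 27 37 36
f 15 36 48
f 36 22 51
f 48 51 25
f 36 51 48
f 15 48 52
f 48 25 56
f 52 56 26
f 48 56 52
f 16 32 43
f 32 20 46
f 43 46 24
f 32 46 43
f 20 55 33
f 55 26 54
f 33 54 19
f 55 54 33
f 26 56 53
f 56 25 49
f 53 49 17
f 56 49 53
f 25 51 50
f 51 22 38
f 50 38 21
f 51 38 50
f 22 37 42
f 37 16 39
f 42 39 23
f 37 39 42
f 18 44 30
f 44 24 45
f 30 45 19
f 44 45 30
f 18 30 28
f 30 19 29
f 28 29 17
f 30 29 28
f 18 28 35
f 28 17 34
f 35 34 21
f 28 34 35
f 18 35 40
f 35 21 41
f 40 41 23
f 35 41 40
f 18 40 44
f 40 23 47
f 44 47 24
f 40 47 44
f 19 45 33
f 45 24 46
f 33 46 20
f 45 46 33
f 17 29 53
f 29 19 54
f 53 54 26
f 29 54 53
f 21 34 50
f 34 17 49
f 50 49 25
f 34 49 50
f 23 41 42
f 41 21 38
f 42 38 22
f 41 38 42
f 24 47 43
f 47 23 39
f 43 39 16
f 47 39 43
f 58 60 57
f 61 58 57
f 57 60 59
f 59 61 57
f 58 64 60
f 62 58 61
f 62 64 58
f 60 64 59
f 63 61 59
f 59 64 63
f 63 62 61
f 64 62 63
f 66 65 69
f 66 69 67
f 67 69 70
f 67 70 68
f 69 65 71
f 69 71 70
f 70 71 72
f 70 72 68
f 71 65 73
f 71 73 72
f 72 73 74
f 72 74 68
f 73 65 75
f 73 75 74
f 74 75 76
f 74 76 68
f 75 65 77
f 75 77 76
f 76 77 78
f 76 78 68
f 77 65 79
f 77 79 78
f 78 79 80
f 78 80 68
f 79 65 81
f 79 81 80
f 80 81 82
f 80 82 68
f 81 65 83
f 81 83 82
f 82 83 84
f 82 84 68
f 83 65 85
f 83 85 84
f 84 85 86
f 84 86 68
f 85 65 87
f 85 87 86
f 86 87 88
f 86 88 68
f 87 65 89
f 87 89 88
f 88 89 90
f 88 90 68
f 89 65 91
f 89 91 90
f 90 91 92
f 90 92 68
f 91 65 93
f 91 93 92
f 92 93 94
f 92 94 68
f 93 65 66
f 93 66 94
f 94 66 67
f 94 67 68
f 96 95 98
f 96 98 97
f 98 95 99
f 98 99 97
f 99 95 100
f 99 100 97
f 100 95 101
f 100 101 97
f 101 95 102
f 101 102 97
f 102 95 103
f 102 103 97
f 103 95 104
f 103 104 97
f 104 95 105
f 104 105 97
f 105 95 106
f 105 106 97
f 106 95 107
f 106 107 97
f 107 95 108
f 107 108 97
f 108 95 96
f 108 96 97



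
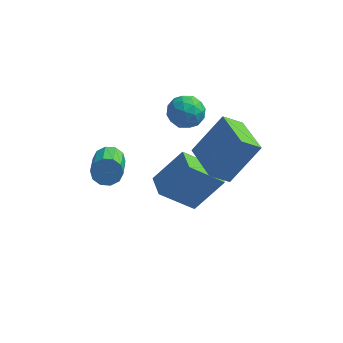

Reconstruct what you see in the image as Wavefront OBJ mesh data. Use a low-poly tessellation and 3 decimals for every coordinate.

v 1.003 2.295 4.028
v 1.187 1.993 3.443
v 0.553 1.347 4.377
v 0.737 1.045 3.792
v 1.214 1.232 4.245
v 1.492 1.818 4.029
v 0.248 1.522 3.791
v 0.526 2.108 3.575
v 0.72 1.515 3.297
v 1.317 1.336 3.577
v 0.423 2.004 4.243
v 1.02 1.825 4.523
v 1.134 2.227 3.705
v 0.606 1.113 4.115
v 0.886 1.222 4.381
v 0.994 1.045 4.037
v 1.313 2.124 4.05
v 1.422 1.947 3.706
v 1.438 1.499 4.177
v 0.318 1.393 4.114
v 0.427 1.216 3.77
v 0.746 2.295 3.783
v 0.854 2.118 3.439
v 0.302 1.841 3.643
v 0.968 1.769 3.275
v 0.704 1.212 3.48
v 0.417 1.492 3.479
v 0.58 1.837 3.353
v 1.319 1.664 3.44
v 1.055 1.106 3.645
v 1.335 1.216 3.911
v 1.498 1.56 3.784
v 1.045 1.383 3.354
v 0.685 2.234 4.175
v 0.421 1.676 4.38
v 0.242 1.78 4.036
v 0.405 2.124 3.909
v 1.036 2.128 4.34
v 0.772 1.571 4.545
v 1.16 1.503 4.467
v 1.323 1.848 4.341
v 0.695 1.957 4.466
v 1.115 1.322 2.143
v 2.046 1.997 3.502
v 1.748 1.651 1.546
v 2.679 2.326 2.905
v 1.901 0.014 2.255
v 2.832 0.689 3.614
v 2.534 0.343 1.658
v 3.465 1.018 3.017
v 0.137 0.529 0.314
v 1.08 1.042 1.474
v -0.214 1.365 0.23
v 0.729 1.877 1.39
v 1.291 0.903 -0.79
v 2.234 1.415 0.37
v 0.94 1.738 -0.874
v 1.883 2.251 0.286
v -1.533 0.592 1.931
v -1.368 0.346 1.48
v -1.183 -0.958 2.257
v -1.347 -0.712 2.709
v -1.1 0.475 1.631
v -0.914 -0.83 2.408
v -0.997 0.648 1.897
v -0.811 -0.657 2.674
v -1.098 0.8 2.176
v -0.913 -0.505 2.953
v -1.366 0.873 2.362
v -1.181 -0.432 3.139
v -1.697 0.838 2.383
v -1.512 -0.466 3.16
v -1.966 0.71 2.232
v -1.78 -0.595 3.009
v -2.069 0.537 1.966
v -1.883 -0.768 2.743
v -1.967 0.385 1.687
v -1.782 -0.92 2.464
v -1.699 0.312 1.501
v -1.514 -0.993 2.278
f 1 38 17
f 38 12 41
f 17 41 6
f 38 41 17
f 1 17 13
f 17 6 18
f 13 18 2
f 17 18 13
f 1 13 22
f 13 2 23
f 22 23 8
f 13 23 22
f 1 22 34
f 22 8 37
f 34 37 11
f 22 37 34
f 1 34 38
f 34 11 42
f 38 42 12
f 34 42 38
f 2 18 29
f 18 6 32
f 29 32 10
f 18 32 29
f 6 41 19
f 41 12 40
f 19 40 5
f 41 40 19
f 12 42 39
f 42 11 35
f 39 35 3
f 42 35 39
f 11 37 36
f 37 8 24
f 36 24 7
f 37 24 36
f 8 23 28
f 23 2 25
f 28 25 9
f 23 25 28
f 4 30 16
f 30 10 31
f 16 31 5
f 30 31 16
f 4 16 14
f 16 5 15
f 14 15 3
f 16 15 14
f 4 14 21
f 14 3 20
f 21 20 7
f 14 20 21
f 4 21 26
f 21 7 27
f 26 27 9
f 21 27 26
f 4 26 30
f 26 9 33
f 30 33 10
f 26 33 30
f 5 31 19
f 31 10 32
f 19 32 6
f 31 32 19
f 3 15 39
f 15 5 40
f 39 40 12
f 15 40 39
f 7 20 36
f 20 3 35
f 36 35 11
f 20 35 36
f 9 27 28
f 27 7 24
f 28 24 8
f 27 24 28
f 10 33 29
f 33 9 25
f 29 25 2
f 33 25 29
f 44 46 43
f 47 44 43
f 43 46 45
f 45 47 43
f 44 50 46
f 48 44 47
f 48 50 44
f 46 50 45
f 49 47 45
f 45 50 49
f 49 48 47
f 50 48 49
f 52 54 51
f 55 52 51
f 51 54 53
f 53 55 51
f 52 58 54
f 56 52 55
f 56 58 52
f 54 58 53
f 57 55 53
f 53 58 57
f 57 56 55
f 58 56 57
f 60 59 63
f 60 63 61
f 61 63 64
f 61 64 62
f 63 59 65
f 63 65 64
f 64 65 66
f 64 66 62
f 65 59 67
f 65 67 66
f 66 67 68
f 66 68 62
f 67 59 69
f 67 69 68
f 68 69 70
f 68 70 62
f 69 59 71
f 69 71 70
f 70 71 72
f 70 72 62
f 71 59 73
f 71 73 72
f 72 73 74
f 72 74 62
f 73 59 75
f 73 75 74
f 74 75 76
f 74 76 62
f 75 59 77
f 75 77 76
f 76 77 78
f 76 78 62
f 77 59 79
f 77 79 78
f 78 79 80
f 78 80 62
f 79 59 60
f 79 60 80
f 80 60 61
f 80 61 62



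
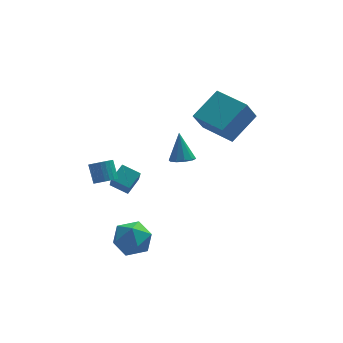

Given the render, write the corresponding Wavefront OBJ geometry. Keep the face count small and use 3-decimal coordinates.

v -2.831 2.246 -2.827
v -2.506 2.715 -3.14
v -2.684 3.462 -2.205
v -3.009 2.994 -1.893
v -2.743 2.758 -3.219
v -2.921 3.505 -2.284
v -2.993 2.723 -3.239
v -3.172 3.47 -2.304
v -3.219 2.615 -3.196
v -3.397 3.362 -2.261
v -3.385 2.452 -3.097
v -3.564 3.199 -2.162
v -3.468 2.257 -2.957
v -3.646 3.004 -2.022
v -3.453 2.06 -2.797
v -3.631 2.807 -1.863
v -3.343 1.892 -2.642
v -3.522 2.639 -1.707
v -3.156 1.778 -2.515
v -3.334 2.525 -1.58
v -2.919 1.735 -2.436
v -3.097 2.482 -1.501
v -2.668 1.77 -2.416
v -2.847 2.517 -1.481
v -2.443 1.878 -2.459
v -2.621 2.625 -1.524
v -2.276 2.041 -2.558
v -2.455 2.788 -1.623
v -2.194 2.236 -2.698
v -2.372 2.983 -1.763
v -2.209 2.433 -2.857
v -2.387 3.18 -1.923
v -2.318 2.601 -3.013
v -2.497 3.348 -2.078
v -2.748 -2.155 -2.808
v -2.196 -1.651 -3.635
v -1.924 -3.709 -3.205
v -1.372 -3.205 -4.032
v -1.139 -2.953 -2.972
v -1.648 -1.993 -2.726
v -2.472 -3.367 -4.114
v -2.981 -2.407 -3.868
v -2.025 -2.4 -4.442
v -1.202 -2.144 -3.736
v -2.918 -3.216 -3.104
v -2.095 -2.96 -2.398
v -1.581 3.436 -4.906
v -1.576 2.658 -3.839
v -2.474 3.966 -4.515
v -2.47 3.188 -3.448
v -0.91 4.172 -4.372
v -0.906 3.394 -3.305
v -1.804 4.702 -3.981
v -1.799 3.924 -2.914
v 3.354 0.283 1.06
v 2.756 -0.215 2.332
v 2.113 1.901 1.111
v 1.516 1.404 2.382
v 4.744 1.316 2.118
v 4.147 0.819 3.389
v 3.504 2.935 2.168
v 2.906 2.437 3.44
v 1.176 2.599 -1.815
v 1.624 2.111 -1.561
v 1.104 3.341 -0.265
v 1.862 2.448 -1.711
v 1.837 2.843 -1.901
v 1.56 3.145 -2.058
v 1.136 3.238 -2.122
v 0.727 3.088 -2.069
v 0.49 2.751 -1.919
v 0.514 2.356 -1.729
v 0.791 2.054 -1.572
v 1.215 1.961 -1.508
f 2 1 5
f 2 5 3
f 3 5 6
f 3 6 4
f 5 1 7
f 5 7 6
f 6 7 8
f 6 8 4
f 7 1 9
f 7 9 8
f 8 9 10
f 8 10 4
f 9 1 11
f 9 11 10
f 10 11 12
f 10 12 4
f 11 1 13
f 11 13 12
f 12 13 14
f 12 14 4
f 13 1 15
f 13 15 14
f 14 15 16
f 14 16 4
f 15 1 17
f 15 17 16
f 16 17 18
f 16 18 4
f 17 1 19
f 17 19 18
f 18 19 20
f 18 20 4
f 19 1 21
f 19 21 20
f 20 21 22
f 20 22 4
f 21 1 23
f 21 23 22
f 22 23 24
f 22 24 4
f 23 1 25
f 23 25 24
f 24 25 26
f 24 26 4
f 25 1 27
f 25 27 26
f 26 27 28
f 26 28 4
f 27 1 29
f 27 29 28
f 28 29 30
f 28 30 4
f 29 1 31
f 29 31 30
f 30 31 32
f 30 32 4
f 31 1 33
f 31 33 32
f 32 33 34
f 32 34 4
f 33 1 2
f 33 2 34
f 34 2 3
f 34 3 4
f 35 46 40
f 35 40 36
f 35 36 42
f 35 42 45
f 35 45 46
f 36 40 44
f 40 46 39
f 46 45 37
f 45 42 41
f 42 36 43
f 38 44 39
f 38 39 37
f 38 37 41
f 38 41 43
f 38 43 44
f 39 44 40
f 37 39 46
f 41 37 45
f 43 41 42
f 44 43 36
f 48 50 47
f 51 48 47
f 47 50 49
f 49 51 47
f 48 54 50
f 52 48 51
f 52 54 48
f 50 54 49
f 53 51 49
f 49 54 53
f 53 52 51
f 54 52 53
f 56 58 55
f 59 56 55
f 55 58 57
f 57 59 55
f 56 62 58
f 60 56 59
f 60 62 56
f 58 62 57
f 61 59 57
f 57 62 61
f 61 60 59
f 62 60 61
f 64 63 66
f 64 66 65
f 66 63 67
f 66 67 65
f 67 63 68
f 67 68 65
f 68 63 69
f 68 69 65
f 69 63 70
f 69 70 65
f 70 63 71
f 70 71 65
f 71 63 72
f 71 72 65
f 72 63 73
f 72 73 65
f 73 63 74
f 73 74 65
f 74 63 64
f 74 64 65



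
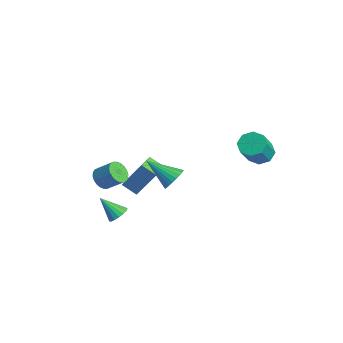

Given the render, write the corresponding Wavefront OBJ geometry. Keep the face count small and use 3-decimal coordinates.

v -3.727 -2.92 -1.979
v -3.142 -3.278 -2.162
v -2.488 -2.598 -1.405
v -3.073 -2.24 -1.221
v -3.141 -3.073 -2.348
v -2.486 -2.392 -1.591
v -3.228 -2.844 -2.478
v -2.574 -2.164 -1.721
v -3.392 -2.627 -2.532
v -2.738 -1.947 -1.774
v -3.607 -2.455 -2.501
v -2.952 -1.774 -1.744
v -3.84 -2.353 -2.391
v -3.185 -1.673 -1.634
v -4.056 -2.338 -2.218
v -3.401 -1.658 -1.461
v -4.221 -2.411 -2.009
v -3.567 -1.731 -1.251
v -4.312 -2.562 -1.795
v -3.658 -1.882 -1.038
v -4.314 -2.768 -1.609
v -3.659 -2.087 -0.852
v -4.226 -2.996 -1.479
v -3.572 -2.316 -0.722
v -4.062 -3.213 -1.426
v -3.408 -2.533 -0.668
v -3.848 -3.386 -1.456
v -3.193 -2.705 -0.699
v -3.615 -3.487 -1.566
v -2.96 -2.807 -0.809
v -3.399 -3.502 -1.739
v -2.744 -2.822 -0.982
v -3.233 -3.429 -1.949
v -2.579 -2.749 -1.191
v -0.364 -3.338 -2.417
v 0.171 -3.502 -2.174
v -1.056 -4.062 -1.383
v 0.108 -3.251 -2.04
v -0.063 -3.019 -1.993
v -0.303 -2.86 -2.043
v -0.557 -2.811 -2.178
v -0.767 -2.883 -2.369
v -0.884 -3.059 -2.57
v -0.882 -3.298 -2.736
v -0.761 -3.547 -2.83
v -0.549 -3.748 -2.829
v -0.295 -3.855 -2.733
v -0.056 -3.844 -2.565
v 0.112 -3.716 -2.364
v 2.202 3.322 2.177
v 2.669 3.923 2.291
v 3.425 3.079 3.638
v 2.958 2.478 3.523
v 2.168 3.965 2.599
v 2.924 3.121 3.945
v 1.687 3.63 2.659
v 2.443 2.787 4.006
v 1.507 3.115 2.437
v 2.264 2.271 3.784
v 1.735 2.721 2.062
v 2.491 1.877 3.409
v 2.236 2.679 1.755
v 2.992 1.835 3.101
v 2.717 3.013 1.694
v 3.473 2.17 3.041
v 2.896 3.529 1.916
v 3.653 2.685 3.263
v -4.064 -1.697 -3.048
v -3.424 -0.826 -1.33
v -4.897 -0.896 -3.144
v -4.257 -0.024 -1.426
v -3.443 -1.116 -3.574
v -2.803 -0.244 -1.856
v -4.276 -0.314 -3.67
v -3.636 0.557 -1.952
v 1.237 -0.929 0.683
v 1.483 -0.605 1.301
v 0.143 -1.991 1.677
v 1.259 -0.436 1.234
v 1.031 -0.342 1.084
v 0.835 -0.338 0.872
v 0.7 -0.423 0.632
v 0.646 -0.586 0.399
v 0.683 -0.801 0.21
v 0.804 -1.035 0.093
v 0.991 -1.254 0.065
v 1.216 -1.423 0.132
v 1.443 -1.516 0.283
v 1.64 -1.521 0.494
v 1.775 -1.435 0.735
v 1.828 -1.272 0.967
v 1.791 -1.057 1.157
v 1.67 -0.823 1.274
f 2 1 5
f 2 5 3
f 3 5 6
f 3 6 4
f 5 1 7
f 5 7 6
f 6 7 8
f 6 8 4
f 7 1 9
f 7 9 8
f 8 9 10
f 8 10 4
f 9 1 11
f 9 11 10
f 10 11 12
f 10 12 4
f 11 1 13
f 11 13 12
f 12 13 14
f 12 14 4
f 13 1 15
f 13 15 14
f 14 15 16
f 14 16 4
f 15 1 17
f 15 17 16
f 16 17 18
f 16 18 4
f 17 1 19
f 17 19 18
f 18 19 20
f 18 20 4
f 19 1 21
f 19 21 20
f 20 21 22
f 20 22 4
f 21 1 23
f 21 23 22
f 22 23 24
f 22 24 4
f 23 1 25
f 23 25 24
f 24 25 26
f 24 26 4
f 25 1 27
f 25 27 26
f 26 27 28
f 26 28 4
f 27 1 29
f 27 29 28
f 28 29 30
f 28 30 4
f 29 1 31
f 29 31 30
f 30 31 32
f 30 32 4
f 31 1 33
f 31 33 32
f 32 33 34
f 32 34 4
f 33 1 2
f 33 2 34
f 34 2 3
f 34 3 4
f 36 35 38
f 36 38 37
f 38 35 39
f 38 39 37
f 39 35 40
f 39 40 37
f 40 35 41
f 40 41 37
f 41 35 42
f 41 42 37
f 42 35 43
f 42 43 37
f 43 35 44
f 43 44 37
f 44 35 45
f 44 45 37
f 45 35 46
f 45 46 37
f 46 35 47
f 46 47 37
f 47 35 48
f 47 48 37
f 48 35 49
f 48 49 37
f 49 35 36
f 49 36 37
f 51 50 54
f 51 54 52
f 52 54 55
f 52 55 53
f 54 50 56
f 54 56 55
f 55 56 57
f 55 57 53
f 56 50 58
f 56 58 57
f 57 58 59
f 57 59 53
f 58 50 60
f 58 60 59
f 59 60 61
f 59 61 53
f 60 50 62
f 60 62 61
f 61 62 63
f 61 63 53
f 62 50 64
f 62 64 63
f 63 64 65
f 63 65 53
f 64 50 66
f 64 66 65
f 65 66 67
f 65 67 53
f 66 50 51
f 66 51 67
f 67 51 52
f 67 52 53
f 69 71 68
f 72 69 68
f 68 71 70
f 70 72 68
f 69 75 71
f 73 69 72
f 73 75 69
f 71 75 70
f 74 72 70
f 70 75 74
f 74 73 72
f 75 73 74
f 77 76 79
f 77 79 78
f 79 76 80
f 79 80 78
f 80 76 81
f 80 81 78
f 81 76 82
f 81 82 78
f 82 76 83
f 82 83 78
f 83 76 84
f 83 84 78
f 84 76 85
f 84 85 78
f 85 76 86
f 85 86 78
f 86 76 87
f 86 87 78
f 87 76 88
f 87 88 78
f 88 76 89
f 88 89 78
f 89 76 90
f 89 90 78
f 90 76 91
f 90 91 78
f 91 76 92
f 91 92 78
f 92 76 93
f 92 93 78
f 93 76 77
f 93 77 78



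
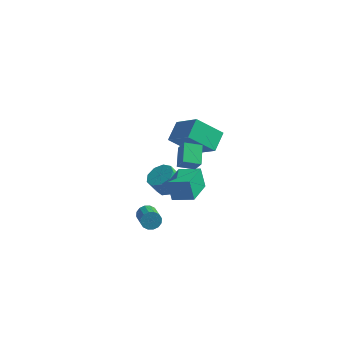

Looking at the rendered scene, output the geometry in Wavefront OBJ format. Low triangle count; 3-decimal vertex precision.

v -0.722 -2.393 0.803
v -1.11 -2.1 2.03
v -0.71 -0.544 0.365
v -1.099 -0.251 1.592
v 0.559 -2.309 1.188
v 0.17 -2.016 2.415
v 0.57 -0.46 0.75
v 0.182 -0.167 1.977
v -2.033 -2.908 -0.478
v -1.706 -2.511 -0.151
v -1.02 -3.634 0.526
v -1.347 -4.032 0.198
v -1.965 -2.566 0.022
v -1.279 -3.689 0.698
v -2.242 -2.712 0.06
v -1.556 -3.835 0.737
v -2.463 -2.911 -0.046
v -1.777 -4.034 0.631
v -2.569 -3.109 -0.268
v -1.883 -4.232 0.409
v -2.532 -3.254 -0.546
v -1.845 -4.377 0.131
v -2.36 -3.306 -0.806
v -1.674 -4.429 -0.129
v -2.101 -3.251 -0.978
v -1.415 -4.374 -0.302
v -1.824 -3.105 -1.017
v -1.138 -4.228 -0.34
v -1.603 -2.906 -0.911
v -0.917 -4.029 -0.234
v -1.497 -2.708 -0.689
v -0.811 -3.831 -0.012
v -1.535 -2.563 -0.411
v -0.848 -3.686 0.266
v -2.338 1.623 -1.932
v -1.904 2.297 -1.522
v -2.408 2.01 -0.518
v -2.842 1.337 -0.928
v -2.446 2.495 -1.737
v -2.949 2.209 -0.732
v -2.937 2.286 -2.043
v -3.441 1.999 -1.039
v -3.148 1.767 -2.298
v -3.652 1.48 -1.293
v -2.98 1.18 -2.381
v -3.484 0.893 -1.376
v -2.512 0.801 -2.254
v -3.016 0.514 -1.25
v -1.962 0.807 -1.977
v -2.466 0.52 -0.972
v -1.589 1.195 -1.679
v -2.092 0.908 -0.674
v -1.565 1.783 -1.499
v -2.069 1.496 -0.495
v -0.703 -1.657 3.178
v -1.039 -0.509 3.782
v 0.216 -1.216 2.852
v -0.12 -0.068 3.456
v -0.22 -1.992 4.084
v -0.556 -0.844 4.688
v 0.699 -1.551 3.758
v 0.363 -0.403 4.362
v -1.531 2.52 2.023
v -1.46 3.779 2.653
v -3.048 3.295 0.646
v -2.977 4.554 1.276
v -0.063 3.086 0.724
v 0.008 4.345 1.354
v -1.58 3.861 -0.653
v -1.509 5.12 -0.023
f 2 4 1
f 5 2 1
f 1 4 3
f 3 5 1
f 2 8 4
f 6 2 5
f 6 8 2
f 4 8 3
f 7 5 3
f 3 8 7
f 7 6 5
f 8 6 7
f 10 9 13
f 10 13 11
f 11 13 14
f 11 14 12
f 13 9 15
f 13 15 14
f 14 15 16
f 14 16 12
f 15 9 17
f 15 17 16
f 16 17 18
f 16 18 12
f 17 9 19
f 17 19 18
f 18 19 20
f 18 20 12
f 19 9 21
f 19 21 20
f 20 21 22
f 20 22 12
f 21 9 23
f 21 23 22
f 22 23 24
f 22 24 12
f 23 9 25
f 23 25 24
f 24 25 26
f 24 26 12
f 25 9 27
f 25 27 26
f 26 27 28
f 26 28 12
f 27 9 29
f 27 29 28
f 28 29 30
f 28 30 12
f 29 9 31
f 29 31 30
f 30 31 32
f 30 32 12
f 31 9 33
f 31 33 32
f 32 33 34
f 32 34 12
f 33 9 10
f 33 10 34
f 34 10 11
f 34 11 12
f 36 35 39
f 36 39 37
f 37 39 40
f 37 40 38
f 39 35 41
f 39 41 40
f 40 41 42
f 40 42 38
f 41 35 43
f 41 43 42
f 42 43 44
f 42 44 38
f 43 35 45
f 43 45 44
f 44 45 46
f 44 46 38
f 45 35 47
f 45 47 46
f 46 47 48
f 46 48 38
f 47 35 49
f 47 49 48
f 48 49 50
f 48 50 38
f 49 35 51
f 49 51 50
f 50 51 52
f 50 52 38
f 51 35 53
f 51 53 52
f 52 53 54
f 52 54 38
f 53 35 36
f 53 36 54
f 54 36 37
f 54 37 38
f 56 58 55
f 59 56 55
f 55 58 57
f 57 59 55
f 56 62 58
f 60 56 59
f 60 62 56
f 58 62 57
f 61 59 57
f 57 62 61
f 61 60 59
f 62 60 61
f 64 66 63
f 67 64 63
f 63 66 65
f 65 67 63
f 64 70 66
f 68 64 67
f 68 70 64
f 66 70 65
f 69 67 65
f 65 70 69
f 69 68 67
f 70 68 69



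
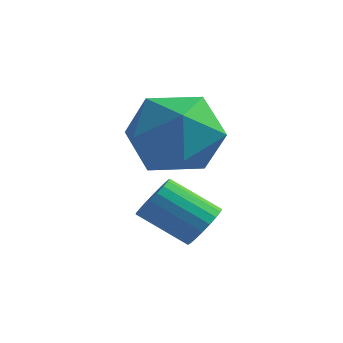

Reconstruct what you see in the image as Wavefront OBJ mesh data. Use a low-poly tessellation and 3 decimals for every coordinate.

v -0.14 -2.867 0.2
v 0.469 -2.066 -0.508
v 1.551 -3.314 1.148
v 2.16 -2.513 0.44
v 1.353 -2.107 1.275
v 0.307 -1.83 0.688
v 1.713 -3.55 -0.048
v 0.667 -3.273 -0.635
v 1.614 -2.488 -0.661
v 1.391 -1.596 0.156
v 0.629 -3.784 0.484
v 0.406 -2.892 1.301
v 2.322 -3.742 -1.755
v 2.653 -4.129 -1.457
v 1.589 -4.445 -0.687
v 1.258 -4.058 -0.985
v 2.685 -3.923 -1.327
v 1.622 -4.239 -0.557
v 2.655 -3.686 -1.271
v 1.592 -4.002 -0.502
v 2.567 -3.459 -1.299
v 1.504 -3.775 -0.53
v 2.437 -3.28 -1.406
v 1.374 -3.596 -0.636
v 2.287 -3.182 -1.573
v 1.223 -3.498 -0.803
v 2.142 -3.18 -1.772
v 1.079 -3.496 -1.002
v 2.029 -3.276 -1.967
v 0.966 -3.592 -1.197
v 1.966 -3.452 -2.126
v 0.903 -3.768 -1.356
v 1.965 -3.678 -2.221
v 0.902 -3.994 -1.451
v 2.026 -3.915 -2.235
v 0.963 -4.232 -1.465
v 2.137 -4.123 -2.166
v 1.074 -4.439 -1.396
v 2.281 -4.264 -2.026
v 1.217 -4.58 -1.256
v 2.431 -4.315 -1.839
v 1.368 -4.632 -1.07
v 2.563 -4.268 -1.638
v 1.5 -4.584 -0.868
f 1 12 6
f 1 6 2
f 1 2 8
f 1 8 11
f 1 11 12
f 2 6 10
f 6 12 5
f 12 11 3
f 11 8 7
f 8 2 9
f 4 10 5
f 4 5 3
f 4 3 7
f 4 7 9
f 4 9 10
f 5 10 6
f 3 5 12
f 7 3 11
f 9 7 8
f 10 9 2
f 14 13 17
f 14 17 15
f 15 17 18
f 15 18 16
f 17 13 19
f 17 19 18
f 18 19 20
f 18 20 16
f 19 13 21
f 19 21 20
f 20 21 22
f 20 22 16
f 21 13 23
f 21 23 22
f 22 23 24
f 22 24 16
f 23 13 25
f 23 25 24
f 24 25 26
f 24 26 16
f 25 13 27
f 25 27 26
f 26 27 28
f 26 28 16
f 27 13 29
f 27 29 28
f 28 29 30
f 28 30 16
f 29 13 31
f 29 31 30
f 30 31 32
f 30 32 16
f 31 13 33
f 31 33 32
f 32 33 34
f 32 34 16
f 33 13 35
f 33 35 34
f 34 35 36
f 34 36 16
f 35 13 37
f 35 37 36
f 36 37 38
f 36 38 16
f 37 13 39
f 37 39 38
f 38 39 40
f 38 40 16
f 39 13 41
f 39 41 40
f 40 41 42
f 40 42 16
f 41 13 43
f 41 43 42
f 42 43 44
f 42 44 16
f 43 13 14
f 43 14 44
f 44 14 15
f 44 15 16



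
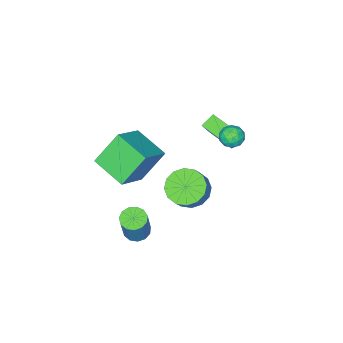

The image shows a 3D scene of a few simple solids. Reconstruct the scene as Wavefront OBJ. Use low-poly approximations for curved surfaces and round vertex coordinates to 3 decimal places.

v 0.611 -2.907 4.257
v 2.188 -2.572 5.335
v 0.582 -1.13 3.746
v 2.159 -0.794 4.824
v 1.741 -3.326 2.736
v 3.318 -2.99 3.814
v 1.712 -1.548 2.225
v 3.289 -1.213 3.303
v -3.867 -2.625 1.105
v -4.587 -2.56 1.532
v -3.86 -1.051 0.878
v -4.581 -0.987 1.305
v -3.219 -2.473 2.175
v -3.94 -2.409 2.602
v -3.213 -0.9 1.948
v -3.933 -0.835 2.375
v 1.627 -2.029 -2.376
v 2.253 -2.243 -2.533
v 2.819 -1.865 -0.802
v 2.193 -1.651 -0.644
v 2.244 -1.868 -2.612
v 2.81 -1.491 -0.881
v 2.039 -1.545 -2.616
v 2.605 -1.167 -0.885
v 1.704 -1.374 -2.543
v 2.27 -0.997 -0.812
v 1.344 -1.412 -2.418
v 1.91 -1.034 -0.687
v 1.074 -1.646 -2.278
v 1.64 -1.268 -0.547
v 0.98 -2.001 -2.17
v 1.545 -1.623 -0.439
v 1.091 -2.365 -2.127
v 1.656 -1.987 -0.396
v 1.372 -2.622 -2.163
v 1.938 -2.245 -0.432
v 1.735 -2.691 -2.266
v 2.3 -2.314 -0.535
v 2.063 -2.55 -2.404
v 2.629 -2.172 -0.673
v -1.627 -1.653 -1.275
v -0.763 -1.992 -1.767
v -0.19 -1.766 -0.917
v -1.053 -1.427 -0.425
v -0.795 -1.462 -1.887
v -0.221 -1.237 -1.037
v -1.049 -0.984 -1.842
v -0.476 -0.758 -0.992
v -1.458 -0.685 -1.646
v -0.885 -0.459 -0.795
v -1.912 -0.645 -1.35
v -1.339 -0.42 -0.5
v -2.29 -0.875 -1.034
v -1.717 -0.65 -0.184
v -2.49 -1.314 -0.783
v -1.917 -1.088 0.067
v -2.459 -1.843 -0.663
v -1.885 -1.618 0.187
v -2.204 -2.322 -0.708
v -1.631 -2.096 0.142
v -1.795 -2.621 -0.905
v -1.222 -2.395 -0.054
v -1.341 -2.66 -1.2
v -0.768 -2.435 -0.35
v -0.963 -2.43 -1.516
v -0.39 -2.205 -0.666
v -3.909 -0.37 2.425
v -3.392 0.051 2.515
v -3.268 -1.211 2.685
v -2.751 -0.79 2.775
v -3.27 -0.783 3.204
v -3.665 -0.263 3.043
v -2.995 -0.897 2.157
v -3.39 -0.377 1.996
v -2.827 -0.274 2.349
v -2.997 -0.204 2.996
v -3.663 -0.956 2.204
v -3.833 -0.886 2.851
v -3.707 -0.086 2.447
v -2.953 -1.074 2.753
v -3.258 -1.07 3.005
v -2.954 -0.823 3.058
v -3.867 -0.27 2.758
v -3.564 -0.023 2.811
v -3.492 -0.513 3.216
v -3.096 -1.137 2.389
v -2.793 -0.89 2.442
v -3.706 -0.337 2.142
v -3.402 -0.09 2.195
v -3.168 -0.647 1.984
v -3.071 -0.029 2.403
v -2.694 -0.524 2.555
v -2.837 -0.587 2.192
v -3.07 -0.281 2.098
v -3.171 0.012 2.783
v -2.794 -0.482 2.936
v -3.099 -0.478 3.188
v -3.331 -0.173 3.094
v -2.838 -0.179 2.686
v -3.866 -0.678 2.264
v -3.489 -1.172 2.417
v -3.329 -0.987 2.106
v -3.561 -0.682 2.012
v -3.966 -0.636 2.645
v -3.589 -1.131 2.797
v -3.59 -0.879 3.102
v -3.823 -0.573 3.008
v -3.822 -0.981 2.514
f 2 4 1
f 5 2 1
f 1 4 3
f 3 5 1
f 2 8 4
f 6 2 5
f 6 8 2
f 4 8 3
f 7 5 3
f 3 8 7
f 7 6 5
f 8 6 7
f 10 12 9
f 13 10 9
f 9 12 11
f 11 13 9
f 10 16 12
f 14 10 13
f 14 16 10
f 12 16 11
f 15 13 11
f 11 16 15
f 15 14 13
f 16 14 15
f 18 17 21
f 18 21 19
f 19 21 22
f 19 22 20
f 21 17 23
f 21 23 22
f 22 23 24
f 22 24 20
f 23 17 25
f 23 25 24
f 24 25 26
f 24 26 20
f 25 17 27
f 25 27 26
f 26 27 28
f 26 28 20
f 27 17 29
f 27 29 28
f 28 29 30
f 28 30 20
f 29 17 31
f 29 31 30
f 30 31 32
f 30 32 20
f 31 17 33
f 31 33 32
f 32 33 34
f 32 34 20
f 33 17 35
f 33 35 34
f 34 35 36
f 34 36 20
f 35 17 37
f 35 37 36
f 36 37 38
f 36 38 20
f 37 17 39
f 37 39 38
f 38 39 40
f 38 40 20
f 39 17 18
f 39 18 40
f 40 18 19
f 40 19 20
f 42 41 45
f 42 45 43
f 43 45 46
f 43 46 44
f 45 41 47
f 45 47 46
f 46 47 48
f 46 48 44
f 47 41 49
f 47 49 48
f 48 49 50
f 48 50 44
f 49 41 51
f 49 51 50
f 50 51 52
f 50 52 44
f 51 41 53
f 51 53 52
f 52 53 54
f 52 54 44
f 53 41 55
f 53 55 54
f 54 55 56
f 54 56 44
f 55 41 57
f 55 57 56
f 56 57 58
f 56 58 44
f 57 41 59
f 57 59 58
f 58 59 60
f 58 60 44
f 59 41 61
f 59 61 60
f 60 61 62
f 60 62 44
f 61 41 63
f 61 63 62
f 62 63 64
f 62 64 44
f 63 41 65
f 63 65 64
f 64 65 66
f 64 66 44
f 65 41 42
f 65 42 66
f 66 42 43
f 66 43 44
f 67 104 83
f 104 78 107
f 83 107 72
f 104 107 83
f 67 83 79
f 83 72 84
f 79 84 68
f 83 84 79
f 67 79 88
f 79 68 89
f 88 89 74
f 79 89 88
f 67 88 100
f 88 74 103
f 100 103 77
f 88 103 100
f 67 100 104
f 100 77 108
f 104 108 78
f 100 108 104
f 68 84 95
f 84 72 98
f 95 98 76
f 84 98 95
f 72 107 85
f 107 78 106
f 85 106 71
f 107 106 85
f 78 108 105
f 108 77 101
f 105 101 69
f 108 101 105
f 77 103 102
f 103 74 90
f 102 90 73
f 103 90 102
f 74 89 94
f 89 68 91
f 94 91 75
f 89 91 94
f 70 96 82
f 96 76 97
f 82 97 71
f 96 97 82
f 70 82 80
f 82 71 81
f 80 81 69
f 82 81 80
f 70 80 87
f 80 69 86
f 87 86 73
f 80 86 87
f 70 87 92
f 87 73 93
f 92 93 75
f 87 93 92
f 70 92 96
f 92 75 99
f 96 99 76
f 92 99 96
f 71 97 85
f 97 76 98
f 85 98 72
f 97 98 85
f 69 81 105
f 81 71 106
f 105 106 78
f 81 106 105
f 73 86 102
f 86 69 101
f 102 101 77
f 86 101 102
f 75 93 94
f 93 73 90
f 94 90 74
f 93 90 94
f 76 99 95
f 99 75 91
f 95 91 68
f 99 91 95



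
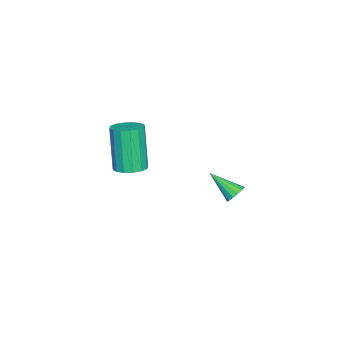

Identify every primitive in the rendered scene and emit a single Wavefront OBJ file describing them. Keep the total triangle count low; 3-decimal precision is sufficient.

v 3.08 -2.032 0.355
v 3.689 -2.419 0.468
v 3.089 -2.755 2.557
v 2.48 -2.368 2.445
v 3.783 -2.062 0.552
v 3.182 -2.399 2.642
v 3.688 -1.698 0.584
v 3.087 -2.034 2.673
v 3.43 -1.423 0.554
v 2.83 -1.759 2.643
v 3.079 -1.311 0.471
v 2.479 -1.647 2.56
v 2.728 -1.392 0.357
v 2.128 -1.729 2.447
v 2.471 -1.645 0.243
v 1.871 -1.981 2.332
v 2.378 -2.001 0.158
v 1.777 -2.338 2.248
v 2.473 -2.366 0.127
v 1.872 -2.702 2.216
v 2.73 -2.641 0.157
v 2.13 -2.977 2.246
v 3.081 -2.753 0.24
v 2.481 -3.089 2.329
v 3.432 -2.671 0.353
v 2.832 -3.008 2.443
v -1.571 1.175 -3.941
v -1.205 1.353 -3.571
v -1.869 -0.135 -3.019
v -1.453 1.466 -3.49
v -1.733 1.502 -3.529
v -1.969 1.45 -3.679
v -2.099 1.325 -3.899
v -2.087 1.159 -4.131
v -1.938 0.998 -4.311
v -1.69 0.884 -4.393
v -1.41 0.849 -4.353
v -1.173 0.901 -4.203
v -1.044 1.026 -3.983
v -1.055 1.192 -3.752
f 2 1 5
f 2 5 3
f 3 5 6
f 3 6 4
f 5 1 7
f 5 7 6
f 6 7 8
f 6 8 4
f 7 1 9
f 7 9 8
f 8 9 10
f 8 10 4
f 9 1 11
f 9 11 10
f 10 11 12
f 10 12 4
f 11 1 13
f 11 13 12
f 12 13 14
f 12 14 4
f 13 1 15
f 13 15 14
f 14 15 16
f 14 16 4
f 15 1 17
f 15 17 16
f 16 17 18
f 16 18 4
f 17 1 19
f 17 19 18
f 18 19 20
f 18 20 4
f 19 1 21
f 19 21 20
f 20 21 22
f 20 22 4
f 21 1 23
f 21 23 22
f 22 23 24
f 22 24 4
f 23 1 25
f 23 25 24
f 24 25 26
f 24 26 4
f 25 1 2
f 25 2 26
f 26 2 3
f 26 3 4
f 28 27 30
f 28 30 29
f 30 27 31
f 30 31 29
f 31 27 32
f 31 32 29
f 32 27 33
f 32 33 29
f 33 27 34
f 33 34 29
f 34 27 35
f 34 35 29
f 35 27 36
f 35 36 29
f 36 27 37
f 36 37 29
f 37 27 38
f 37 38 29
f 38 27 39
f 38 39 29
f 39 27 40
f 39 40 29
f 40 27 28
f 40 28 29



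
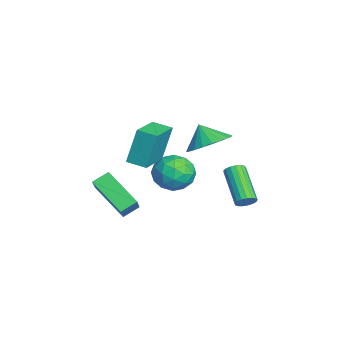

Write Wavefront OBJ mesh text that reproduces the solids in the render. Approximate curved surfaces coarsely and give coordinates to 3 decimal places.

v 2.664 0.48 -0.134
v 3.57 0.507 0.375
v 2.176 0.08 0.754
v 3.407 0.898 0.461
v 3.115 1.217 0.444
v 2.745 1.408 0.328
v 2.361 1.439 0.131
v 2.03 1.304 -0.112
v 1.808 1.026 -0.358
v 1.734 0.654 -0.566
v 1.821 0.252 -0.699
v 2.054 -0.111 -0.735
v 2.392 -0.371 -0.667
v 2.777 -0.485 -0.506
v 3.143 -0.431 -0.282
v 3.426 -0.221 -0.032
v 3.577 0.111 0.201
v 1.418 2.198 -4.517
v 1.636 2.43 -4.132
v 0.041 2.114 -3.038
v -0.178 1.882 -3.423
v 1.522 2.606 -4.247
v -0.073 2.289 -3.153
v 1.384 2.689 -4.425
v -0.211 2.372 -3.33
v 1.253 2.659 -4.623
v -0.342 2.342 -3.529
v 1.161 2.523 -4.797
v -0.434 2.207 -3.703
v 1.127 2.313 -4.907
v -0.468 1.997 -3.813
v 1.16 2.077 -4.928
v -0.435 1.761 -3.834
v 1.251 1.869 -4.854
v -0.344 1.552 -3.76
v 1.381 1.736 -4.704
v -0.214 1.419 -3.61
v 1.519 1.709 -4.51
v -0.076 1.392 -3.416
v 1.634 1.794 -4.318
v 0.039 1.477 -3.224
v 1.699 1.972 -4.172
v 0.104 1.655 -3.078
v 1.7 2.201 -4.104
v 0.105 1.885 -3.01
v 0.701 0.137 -3.053
v 1.264 -0.457 -3.644
v 0.016 -1.183 -2.376
v 0.579 -1.777 -2.967
v 1.014 -1.24 -2.232
v 1.437 -0.424 -2.65
v -0.157 -1.216 -3.37
v 0.266 -0.4 -3.788
v 0.733 -1.294 -3.84
v 1.457 -1.308 -3.136
v -0.177 -0.332 -2.884
v 0.547 -0.346 -2.18
v 1.042 -0.044 -3.408
v 0.238 -1.596 -2.612
v 0.493 -1.28 -2.18
v 0.824 -1.629 -2.527
v 1.144 -0.025 -2.823
v 1.475 -0.374 -3.171
v 1.328 -0.834 -2.341
v -0.195 -1.266 -2.849
v 0.136 -1.615 -3.197
v 0.456 -0.011 -3.493
v 0.787 -0.36 -3.84
v -0.048 -0.806 -3.679
v 1.061 -0.885 -3.87
v 0.659 -1.661 -3.472
v 0.227 -1.331 -3.709
v 0.475 -0.852 -3.955
v 1.487 -0.894 -3.456
v 1.084 -1.67 -3.059
v 1.34 -1.354 -2.626
v 1.589 -0.874 -2.872
v 1.175 -1.385 -3.572
v 0.196 0.03 -2.961
v -0.207 -0.746 -2.564
v -0.309 -0.766 -3.148
v -0.06 -0.286 -3.394
v 0.621 0.021 -2.548
v 0.219 -0.755 -2.15
v 0.805 -0.788 -2.065
v 1.053 -0.309 -2.311
v 0.105 -0.255 -2.448
v 0.215 -4.14 -4.012
v 1.373 -4.303 -2.95
v -0.057 -3.432 -3.607
v 1.101 -3.595 -2.545
v 1.419 -3.025 -5.155
v 2.577 -3.188 -4.093
v 1.147 -2.317 -4.75
v 2.305 -2.48 -3.688
v 1.85 -2.234 -1.006
v 1.599 -1.767 0.673
v 2.265 -1.439 -1.164
v 2.013 -0.973 0.514
v 3.467 -2.987 -0.554
v 3.215 -2.521 1.124
v 3.881 -2.193 -0.713
v 3.63 -1.726 0.966
f 2 1 4
f 2 4 3
f 4 1 5
f 4 5 3
f 5 1 6
f 5 6 3
f 6 1 7
f 6 7 3
f 7 1 8
f 7 8 3
f 8 1 9
f 8 9 3
f 9 1 10
f 9 10 3
f 10 1 11
f 10 11 3
f 11 1 12
f 11 12 3
f 12 1 13
f 12 13 3
f 13 1 14
f 13 14 3
f 14 1 15
f 14 15 3
f 15 1 16
f 15 16 3
f 16 1 17
f 16 17 3
f 17 1 2
f 17 2 3
f 19 18 22
f 19 22 20
f 20 22 23
f 20 23 21
f 22 18 24
f 22 24 23
f 23 24 25
f 23 25 21
f 24 18 26
f 24 26 25
f 25 26 27
f 25 27 21
f 26 18 28
f 26 28 27
f 27 28 29
f 27 29 21
f 28 18 30
f 28 30 29
f 29 30 31
f 29 31 21
f 30 18 32
f 30 32 31
f 31 32 33
f 31 33 21
f 32 18 34
f 32 34 33
f 33 34 35
f 33 35 21
f 34 18 36
f 34 36 35
f 35 36 37
f 35 37 21
f 36 18 38
f 36 38 37
f 37 38 39
f 37 39 21
f 38 18 40
f 38 40 39
f 39 40 41
f 39 41 21
f 40 18 42
f 40 42 41
f 41 42 43
f 41 43 21
f 42 18 44
f 42 44 43
f 43 44 45
f 43 45 21
f 44 18 19
f 44 19 45
f 45 19 20
f 45 20 21
f 46 83 62
f 83 57 86
f 62 86 51
f 83 86 62
f 46 62 58
f 62 51 63
f 58 63 47
f 62 63 58
f 46 58 67
f 58 47 68
f 67 68 53
f 58 68 67
f 46 67 79
f 67 53 82
f 79 82 56
f 67 82 79
f 46 79 83
f 79 56 87
f 83 87 57
f 79 87 83
f 47 63 74
f 63 51 77
f 74 77 55
f 63 77 74
f 51 86 64
f 86 57 85
f 64 85 50
f 86 85 64
f 57 87 84
f 87 56 80
f 84 80 48
f 87 80 84
f 56 82 81
f 82 53 69
f 81 69 52
f 82 69 81
f 53 68 73
f 68 47 70
f 73 70 54
f 68 70 73
f 49 75 61
f 75 55 76
f 61 76 50
f 75 76 61
f 49 61 59
f 61 50 60
f 59 60 48
f 61 60 59
f 49 59 66
f 59 48 65
f 66 65 52
f 59 65 66
f 49 66 71
f 66 52 72
f 71 72 54
f 66 72 71
f 49 71 75
f 71 54 78
f 75 78 55
f 71 78 75
f 50 76 64
f 76 55 77
f 64 77 51
f 76 77 64
f 48 60 84
f 60 50 85
f 84 85 57
f 60 85 84
f 52 65 81
f 65 48 80
f 81 80 56
f 65 80 81
f 54 72 73
f 72 52 69
f 73 69 53
f 72 69 73
f 55 78 74
f 78 54 70
f 74 70 47
f 78 70 74
f 89 91 88
f 92 89 88
f 88 91 90
f 90 92 88
f 89 95 91
f 93 89 92
f 93 95 89
f 91 95 90
f 94 92 90
f 90 95 94
f 94 93 92
f 95 93 94
f 97 99 96
f 100 97 96
f 96 99 98
f 98 100 96
f 97 103 99
f 101 97 100
f 101 103 97
f 99 103 98
f 102 100 98
f 98 103 102
f 102 101 100
f 103 101 102

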